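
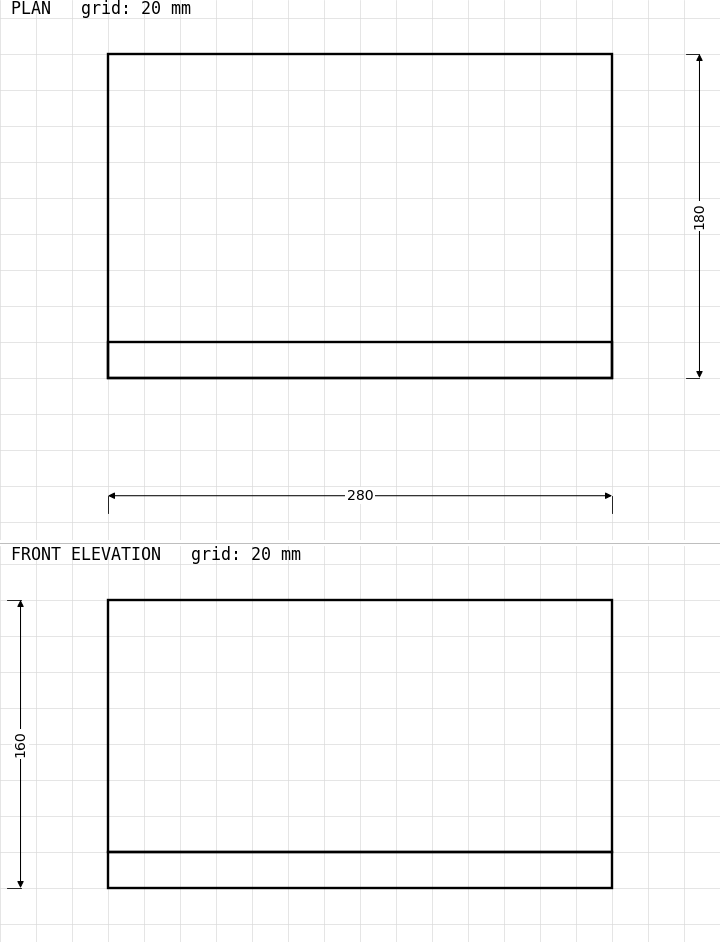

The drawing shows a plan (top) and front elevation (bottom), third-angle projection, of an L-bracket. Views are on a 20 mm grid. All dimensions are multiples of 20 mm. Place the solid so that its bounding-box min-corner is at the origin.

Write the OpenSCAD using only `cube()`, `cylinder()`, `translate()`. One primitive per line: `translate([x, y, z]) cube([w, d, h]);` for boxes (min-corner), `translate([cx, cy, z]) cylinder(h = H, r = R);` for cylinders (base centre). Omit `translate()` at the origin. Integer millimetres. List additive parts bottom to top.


cube([280, 180, 20]);
translate([0, 0, 20]) cube([280, 20, 140]);


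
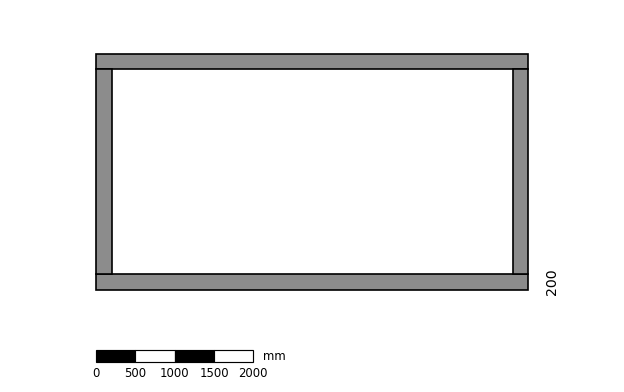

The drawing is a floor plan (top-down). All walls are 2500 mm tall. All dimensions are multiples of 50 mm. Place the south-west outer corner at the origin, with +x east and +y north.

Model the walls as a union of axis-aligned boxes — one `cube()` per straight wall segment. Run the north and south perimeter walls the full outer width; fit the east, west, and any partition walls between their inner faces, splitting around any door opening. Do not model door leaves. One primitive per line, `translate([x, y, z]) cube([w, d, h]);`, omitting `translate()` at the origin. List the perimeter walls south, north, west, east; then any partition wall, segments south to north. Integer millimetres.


cube([5500, 200, 2500]);
translate([0, 2800, 0]) cube([5500, 200, 2500]);
translate([0, 200, 0]) cube([200, 2600, 2500]);
translate([5300, 200, 0]) cube([200, 2600, 2500]);


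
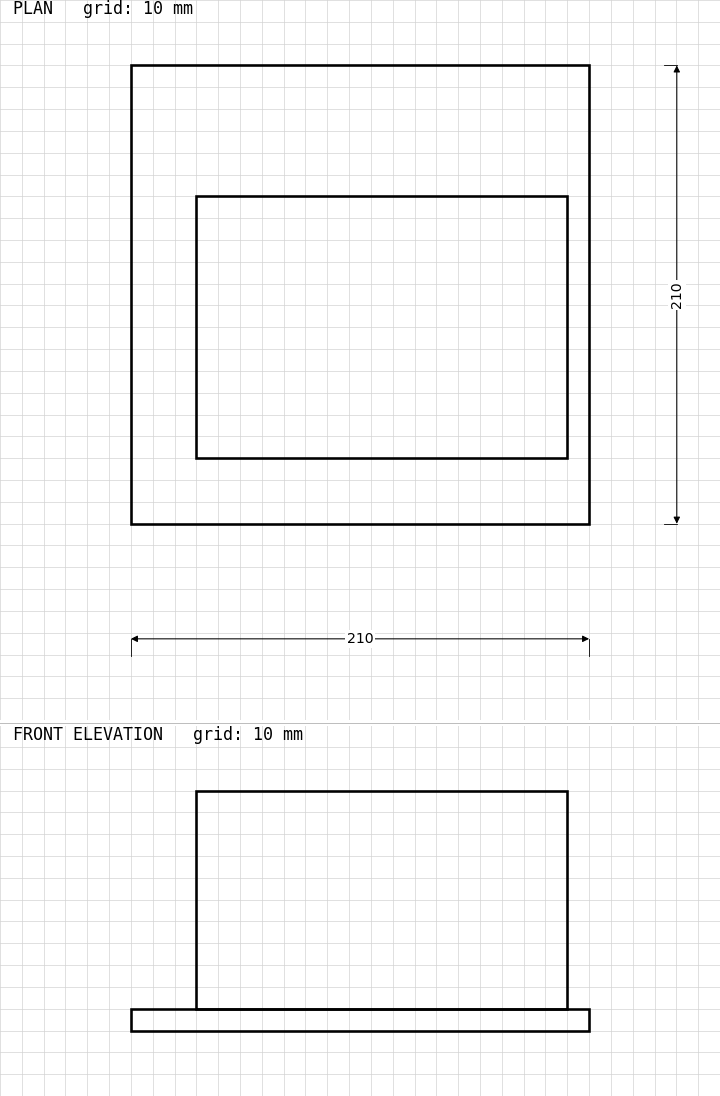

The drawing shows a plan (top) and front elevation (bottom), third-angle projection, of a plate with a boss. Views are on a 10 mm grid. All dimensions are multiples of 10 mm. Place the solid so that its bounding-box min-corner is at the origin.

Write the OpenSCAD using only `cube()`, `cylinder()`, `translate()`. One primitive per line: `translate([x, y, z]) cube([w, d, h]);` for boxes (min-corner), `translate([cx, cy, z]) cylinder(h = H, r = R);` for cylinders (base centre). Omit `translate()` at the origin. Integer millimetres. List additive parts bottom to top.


cube([210, 210, 10]);
translate([30, 30, 10]) cube([170, 120, 100]);


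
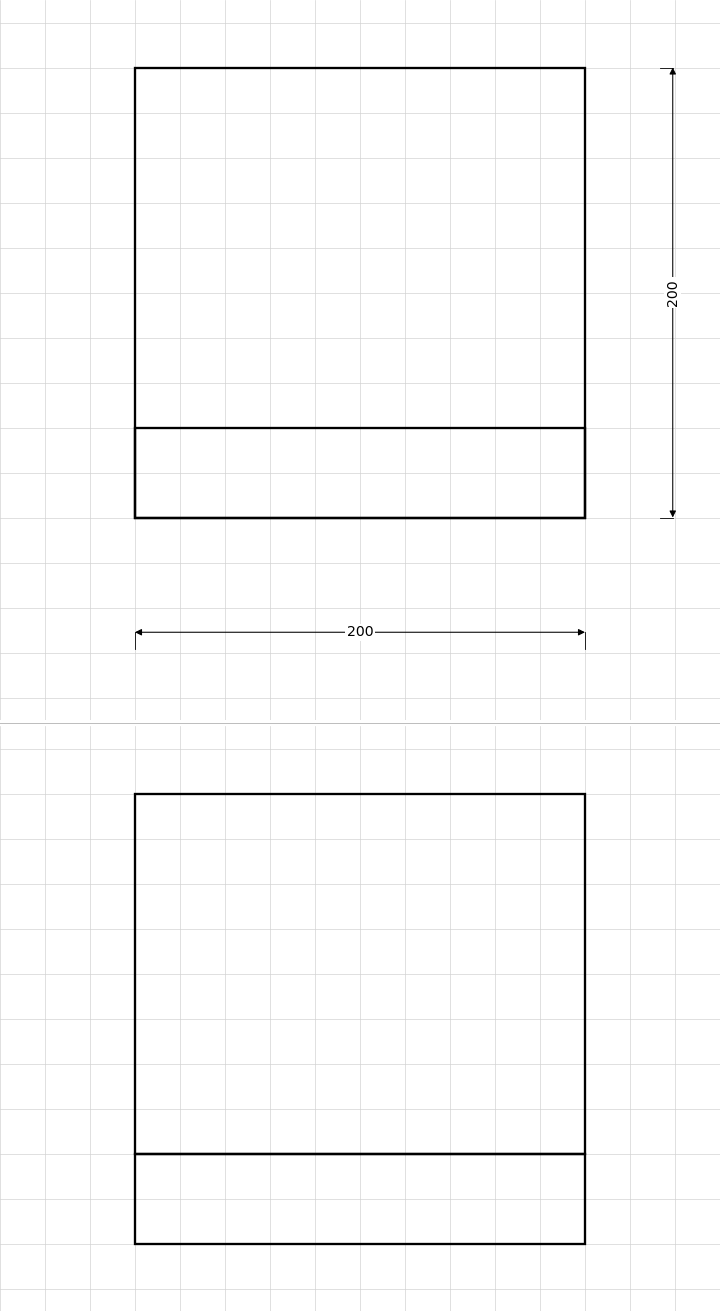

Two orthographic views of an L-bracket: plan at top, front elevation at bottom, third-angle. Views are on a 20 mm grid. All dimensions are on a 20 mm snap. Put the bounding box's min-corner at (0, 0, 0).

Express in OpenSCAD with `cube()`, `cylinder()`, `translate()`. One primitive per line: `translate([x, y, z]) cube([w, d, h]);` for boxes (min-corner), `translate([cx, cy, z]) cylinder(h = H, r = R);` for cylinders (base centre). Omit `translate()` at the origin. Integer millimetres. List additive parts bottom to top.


cube([200, 200, 40]);
translate([0, 0, 40]) cube([200, 40, 160]);


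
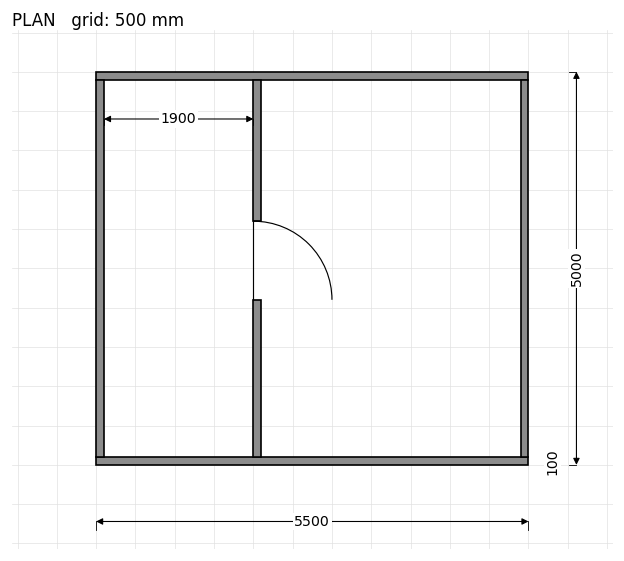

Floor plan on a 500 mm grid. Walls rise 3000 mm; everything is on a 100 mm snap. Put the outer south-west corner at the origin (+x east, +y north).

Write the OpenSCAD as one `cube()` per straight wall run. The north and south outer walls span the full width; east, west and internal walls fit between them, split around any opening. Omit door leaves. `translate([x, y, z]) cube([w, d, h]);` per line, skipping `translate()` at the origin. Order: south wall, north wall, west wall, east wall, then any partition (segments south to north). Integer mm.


cube([5500, 100, 3000]);
translate([0, 4900, 0]) cube([5500, 100, 3000]);
translate([0, 100, 0]) cube([100, 4800, 3000]);
translate([5400, 100, 0]) cube([100, 4800, 3000]);
translate([2000, 100, 0]) cube([100, 2000, 3000]);
translate([2000, 3100, 0]) cube([100, 1800, 3000]);


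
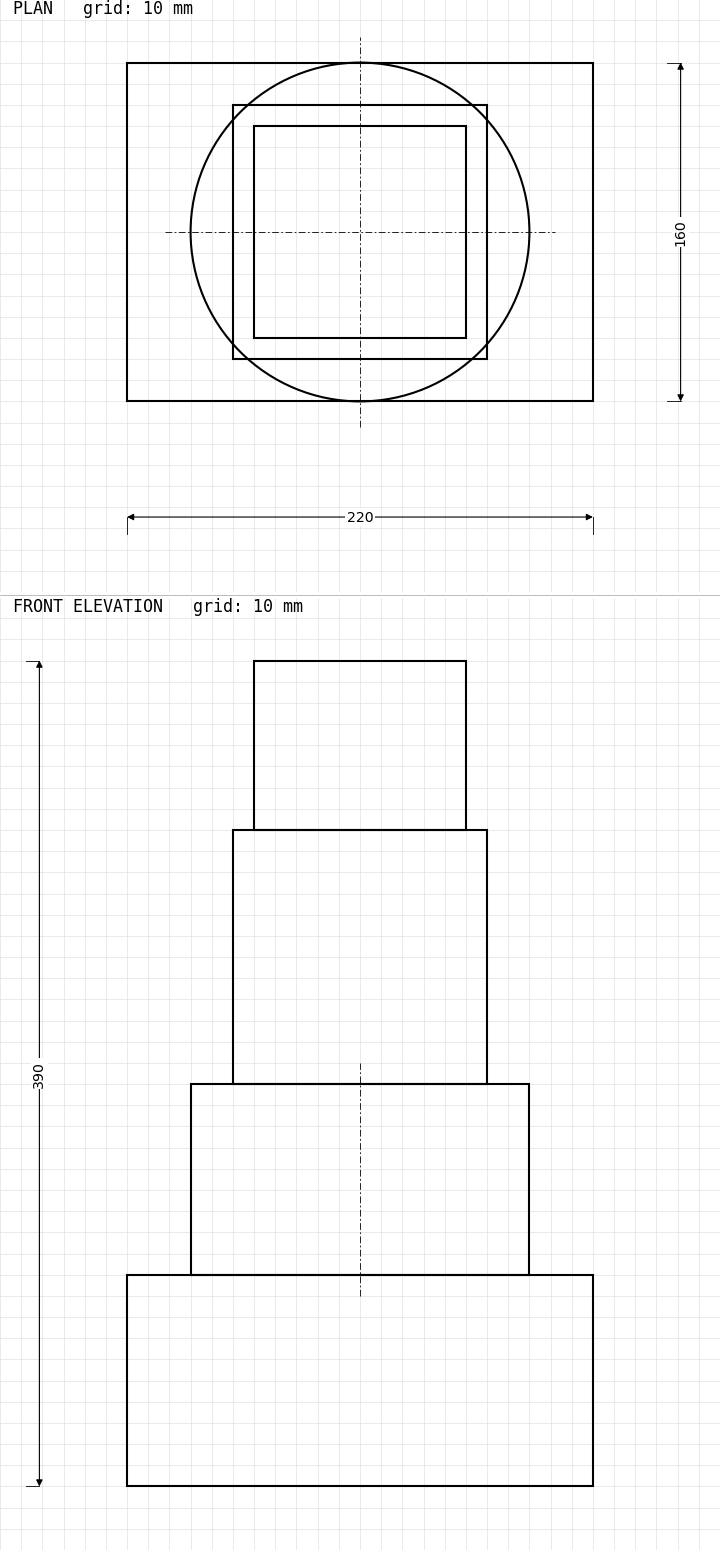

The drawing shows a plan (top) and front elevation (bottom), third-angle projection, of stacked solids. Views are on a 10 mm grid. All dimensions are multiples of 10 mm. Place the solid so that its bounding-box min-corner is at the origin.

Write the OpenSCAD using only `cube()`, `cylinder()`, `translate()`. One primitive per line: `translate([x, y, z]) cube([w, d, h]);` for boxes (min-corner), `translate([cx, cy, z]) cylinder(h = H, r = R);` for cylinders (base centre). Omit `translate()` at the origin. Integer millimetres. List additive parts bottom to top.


cube([220, 160, 100]);
translate([110, 80, 100]) cylinder(h = 90, r = 80);
translate([50, 20, 190]) cube([120, 120, 120]);
translate([60, 30, 310]) cube([100, 100, 80]);


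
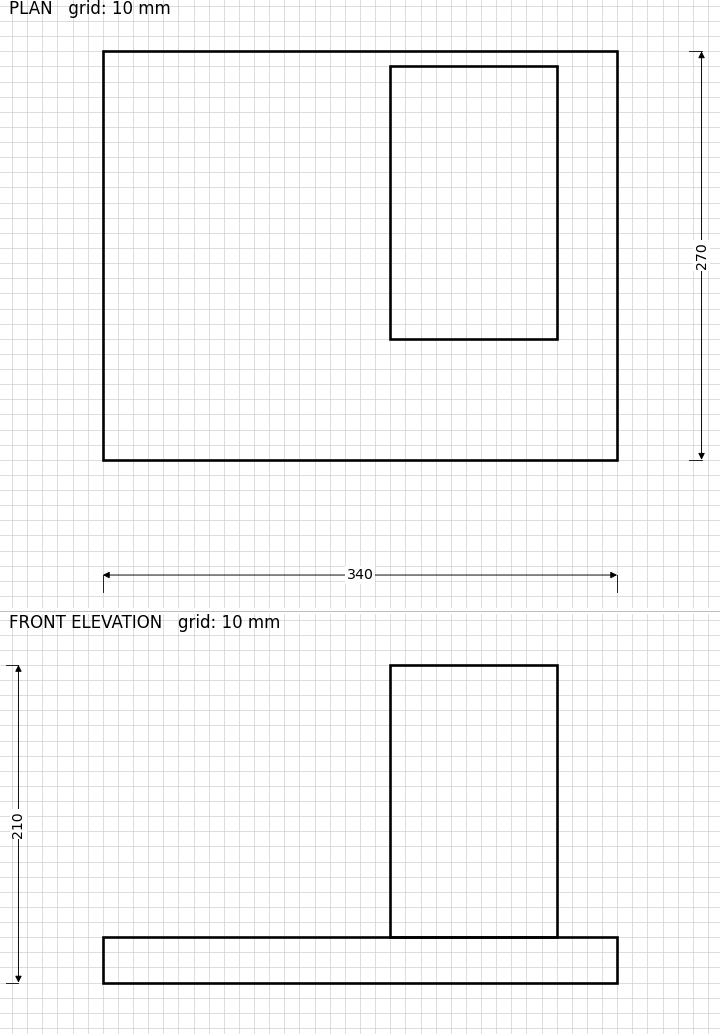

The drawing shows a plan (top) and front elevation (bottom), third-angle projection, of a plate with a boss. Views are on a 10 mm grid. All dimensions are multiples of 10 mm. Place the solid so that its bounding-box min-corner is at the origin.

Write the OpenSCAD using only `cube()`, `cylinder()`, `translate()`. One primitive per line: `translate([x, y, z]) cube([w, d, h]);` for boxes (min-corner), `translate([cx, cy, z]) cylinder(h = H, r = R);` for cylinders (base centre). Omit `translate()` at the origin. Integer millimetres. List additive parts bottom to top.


cube([340, 270, 30]);
translate([190, 80, 30]) cube([110, 180, 180]);


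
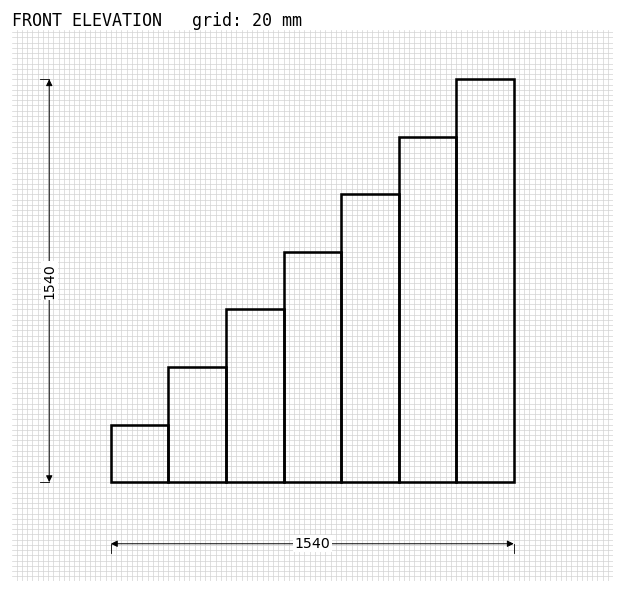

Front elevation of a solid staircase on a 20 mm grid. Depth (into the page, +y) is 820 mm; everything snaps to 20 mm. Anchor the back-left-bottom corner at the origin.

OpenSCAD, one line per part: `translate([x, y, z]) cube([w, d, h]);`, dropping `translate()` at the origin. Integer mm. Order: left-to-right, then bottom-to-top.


cube([220, 820, 220]);
translate([220, 0, 0]) cube([220, 820, 440]);
translate([440, 0, 0]) cube([220, 820, 660]);
translate([660, 0, 0]) cube([220, 820, 880]);
translate([880, 0, 0]) cube([220, 820, 1100]);
translate([1100, 0, 0]) cube([220, 820, 1320]);
translate([1320, 0, 0]) cube([220, 820, 1540]);


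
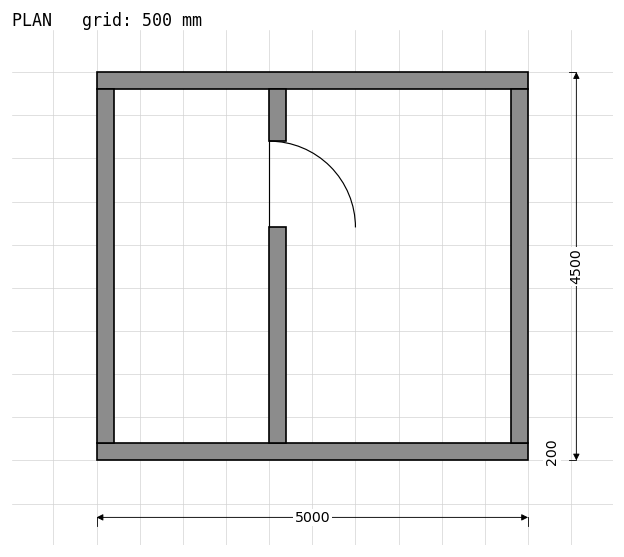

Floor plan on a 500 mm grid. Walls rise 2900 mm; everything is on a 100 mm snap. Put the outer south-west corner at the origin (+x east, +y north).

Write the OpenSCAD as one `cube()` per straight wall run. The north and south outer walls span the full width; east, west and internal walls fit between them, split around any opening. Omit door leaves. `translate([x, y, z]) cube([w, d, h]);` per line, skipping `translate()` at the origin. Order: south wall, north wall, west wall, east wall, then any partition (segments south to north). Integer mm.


cube([5000, 200, 2900]);
translate([0, 4300, 0]) cube([5000, 200, 2900]);
translate([0, 200, 0]) cube([200, 4100, 2900]);
translate([4800, 200, 0]) cube([200, 4100, 2900]);
translate([2000, 200, 0]) cube([200, 2500, 2900]);
translate([2000, 3700, 0]) cube([200, 600, 2900]);


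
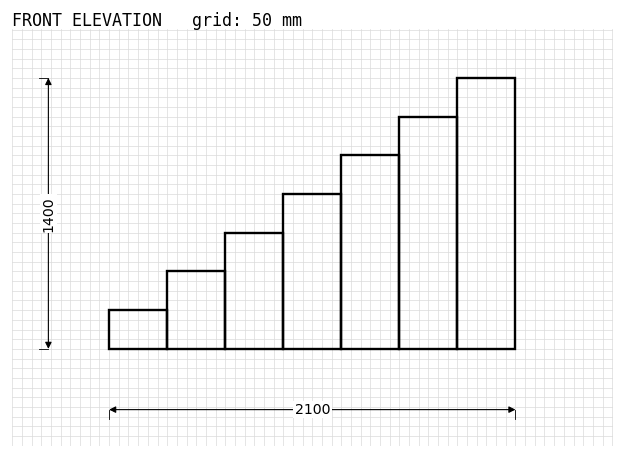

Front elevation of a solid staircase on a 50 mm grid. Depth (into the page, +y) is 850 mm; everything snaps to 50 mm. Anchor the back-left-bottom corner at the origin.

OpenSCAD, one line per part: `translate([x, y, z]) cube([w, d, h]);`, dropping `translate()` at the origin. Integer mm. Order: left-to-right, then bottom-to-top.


cube([300, 850, 200]);
translate([300, 0, 0]) cube([300, 850, 400]);
translate([600, 0, 0]) cube([300, 850, 600]);
translate([900, 0, 0]) cube([300, 850, 800]);
translate([1200, 0, 0]) cube([300, 850, 1000]);
translate([1500, 0, 0]) cube([300, 850, 1200]);
translate([1800, 0, 0]) cube([300, 850, 1400]);


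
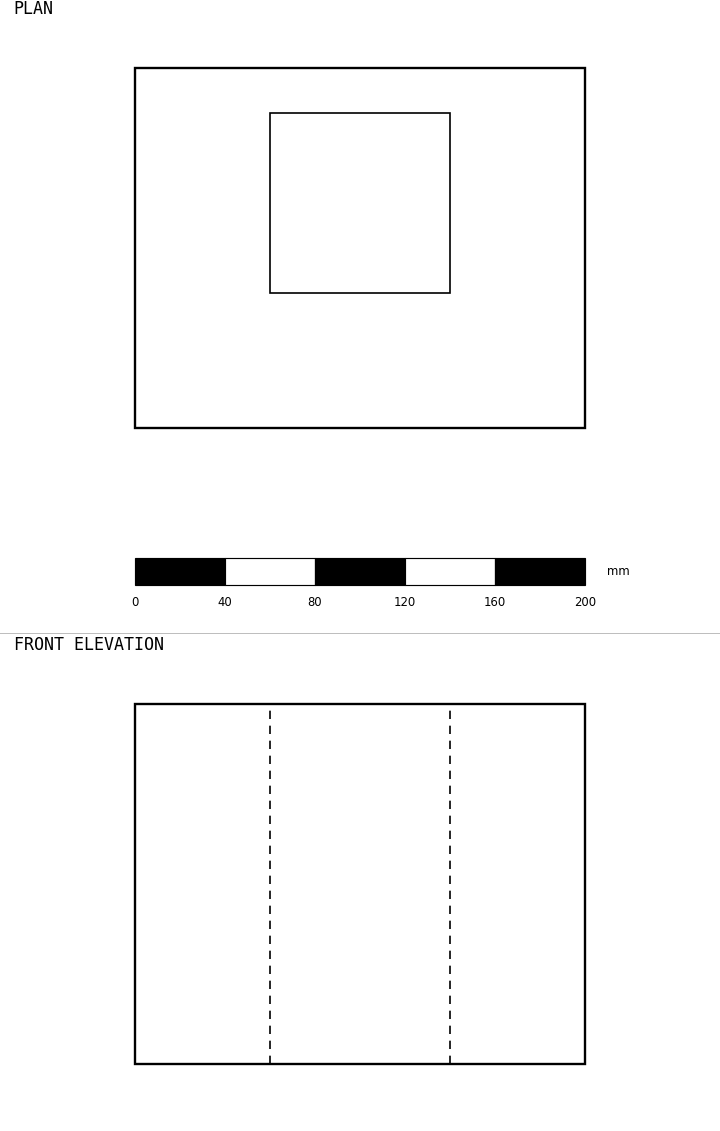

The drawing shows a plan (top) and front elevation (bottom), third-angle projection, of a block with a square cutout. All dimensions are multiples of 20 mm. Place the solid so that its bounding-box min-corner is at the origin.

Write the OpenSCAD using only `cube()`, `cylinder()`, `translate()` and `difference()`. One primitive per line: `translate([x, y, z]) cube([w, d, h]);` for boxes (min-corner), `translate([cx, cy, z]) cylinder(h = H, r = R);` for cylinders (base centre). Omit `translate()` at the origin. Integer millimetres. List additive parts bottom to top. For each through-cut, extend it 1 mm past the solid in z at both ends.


difference() {
  cube([200, 160, 160]);
  translate([60, 60, -1]) cube([80, 80, 162]);
}


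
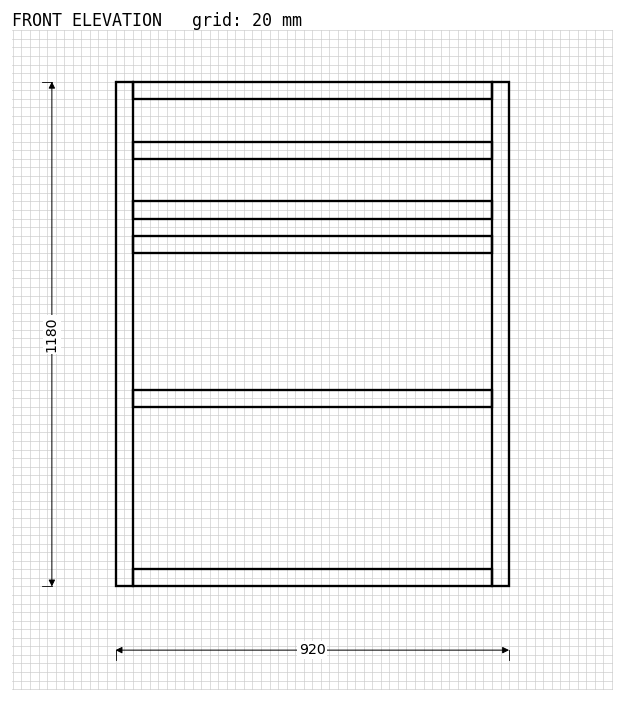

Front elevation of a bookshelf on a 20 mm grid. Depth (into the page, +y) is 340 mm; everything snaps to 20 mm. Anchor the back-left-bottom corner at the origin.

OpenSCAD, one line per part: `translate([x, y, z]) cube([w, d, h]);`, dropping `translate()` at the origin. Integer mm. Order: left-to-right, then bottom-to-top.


cube([40, 340, 1180]);
translate([40, 0, 0]) cube([840, 340, 40]);
translate([40, 0, 420]) cube([840, 340, 40]);
translate([40, 0, 780]) cube([840, 340, 40]);
translate([40, 0, 860]) cube([840, 340, 40]);
translate([40, 0, 1000]) cube([840, 340, 40]);
translate([40, 0, 1140]) cube([840, 340, 40]);
translate([880, 0, 0]) cube([40, 340, 1180]);


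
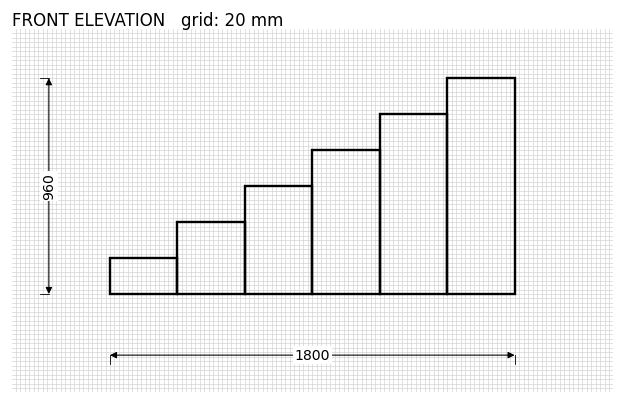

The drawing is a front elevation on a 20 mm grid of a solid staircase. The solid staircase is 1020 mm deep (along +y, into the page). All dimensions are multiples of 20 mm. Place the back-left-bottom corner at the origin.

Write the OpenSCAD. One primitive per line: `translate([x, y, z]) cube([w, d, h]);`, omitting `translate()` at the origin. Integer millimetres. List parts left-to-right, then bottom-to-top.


cube([300, 1020, 160]);
translate([300, 0, 0]) cube([300, 1020, 320]);
translate([600, 0, 0]) cube([300, 1020, 480]);
translate([900, 0, 0]) cube([300, 1020, 640]);
translate([1200, 0, 0]) cube([300, 1020, 800]);
translate([1500, 0, 0]) cube([300, 1020, 960]);


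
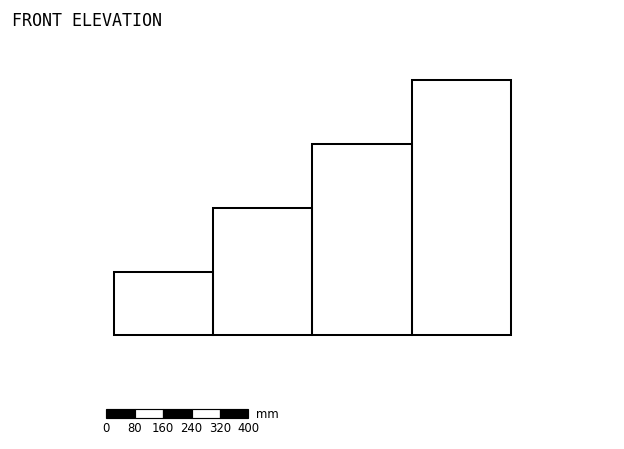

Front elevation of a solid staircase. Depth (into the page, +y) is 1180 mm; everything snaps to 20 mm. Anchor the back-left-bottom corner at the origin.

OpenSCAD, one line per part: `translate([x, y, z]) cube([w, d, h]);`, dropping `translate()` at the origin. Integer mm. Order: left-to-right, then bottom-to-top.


cube([280, 1180, 180]);
translate([280, 0, 0]) cube([280, 1180, 360]);
translate([560, 0, 0]) cube([280, 1180, 540]);
translate([840, 0, 0]) cube([280, 1180, 720]);


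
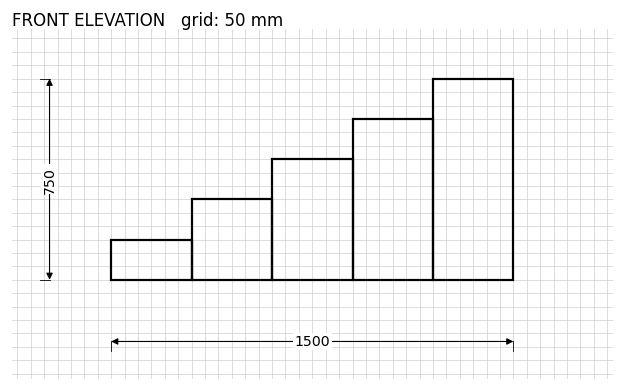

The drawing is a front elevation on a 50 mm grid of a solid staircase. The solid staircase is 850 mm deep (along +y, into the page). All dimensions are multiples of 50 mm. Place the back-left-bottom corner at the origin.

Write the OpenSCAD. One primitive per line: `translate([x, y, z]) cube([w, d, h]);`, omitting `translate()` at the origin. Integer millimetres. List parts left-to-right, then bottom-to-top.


cube([300, 850, 150]);
translate([300, 0, 0]) cube([300, 850, 300]);
translate([600, 0, 0]) cube([300, 850, 450]);
translate([900, 0, 0]) cube([300, 850, 600]);
translate([1200, 0, 0]) cube([300, 850, 750]);


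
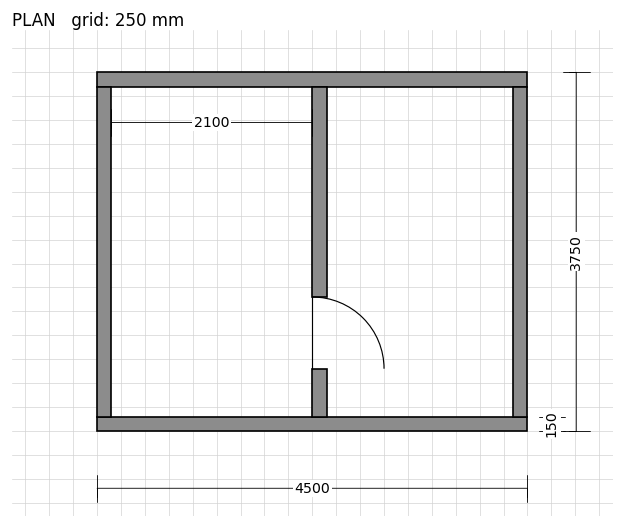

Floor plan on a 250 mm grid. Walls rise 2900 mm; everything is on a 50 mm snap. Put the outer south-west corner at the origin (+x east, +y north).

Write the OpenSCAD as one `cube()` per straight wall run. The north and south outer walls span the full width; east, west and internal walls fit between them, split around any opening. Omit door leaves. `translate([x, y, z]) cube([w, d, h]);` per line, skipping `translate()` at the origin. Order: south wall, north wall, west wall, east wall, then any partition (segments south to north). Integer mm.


cube([4500, 150, 2900]);
translate([0, 3600, 0]) cube([4500, 150, 2900]);
translate([0, 150, 0]) cube([150, 3450, 2900]);
translate([4350, 150, 0]) cube([150, 3450, 2900]);
translate([2250, 150, 0]) cube([150, 500, 2900]);
translate([2250, 1400, 0]) cube([150, 2200, 2900]);


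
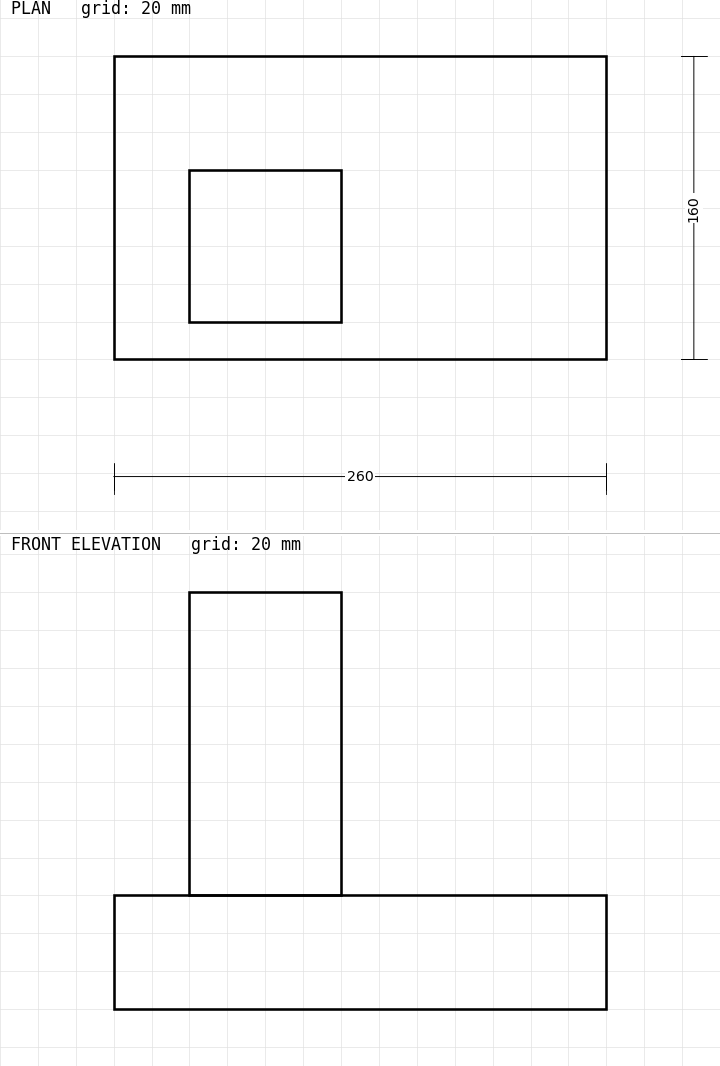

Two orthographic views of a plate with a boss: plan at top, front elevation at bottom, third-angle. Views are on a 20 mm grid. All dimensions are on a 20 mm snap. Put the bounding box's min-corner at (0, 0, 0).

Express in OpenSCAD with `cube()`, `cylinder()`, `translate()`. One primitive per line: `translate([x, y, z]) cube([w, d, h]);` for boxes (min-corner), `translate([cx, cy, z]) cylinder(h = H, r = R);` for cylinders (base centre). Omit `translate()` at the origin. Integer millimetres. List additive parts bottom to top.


cube([260, 160, 60]);
translate([40, 20, 60]) cube([80, 80, 160]);


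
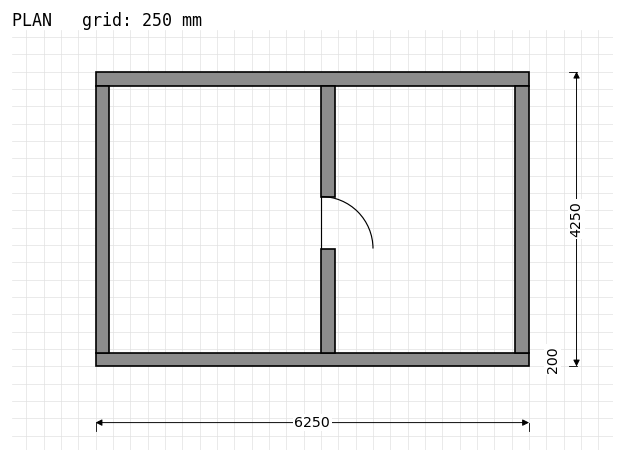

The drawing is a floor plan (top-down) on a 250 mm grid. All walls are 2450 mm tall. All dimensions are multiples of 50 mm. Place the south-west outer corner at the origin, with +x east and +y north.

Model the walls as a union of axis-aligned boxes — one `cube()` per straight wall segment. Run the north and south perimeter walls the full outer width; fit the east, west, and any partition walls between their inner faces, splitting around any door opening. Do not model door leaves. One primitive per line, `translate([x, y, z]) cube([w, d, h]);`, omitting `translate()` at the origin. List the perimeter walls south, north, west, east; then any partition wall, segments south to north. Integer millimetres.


cube([6250, 200, 2450]);
translate([0, 4050, 0]) cube([6250, 200, 2450]);
translate([0, 200, 0]) cube([200, 3850, 2450]);
translate([6050, 200, 0]) cube([200, 3850, 2450]);
translate([3250, 200, 0]) cube([200, 1500, 2450]);
translate([3250, 2450, 0]) cube([200, 1600, 2450]);


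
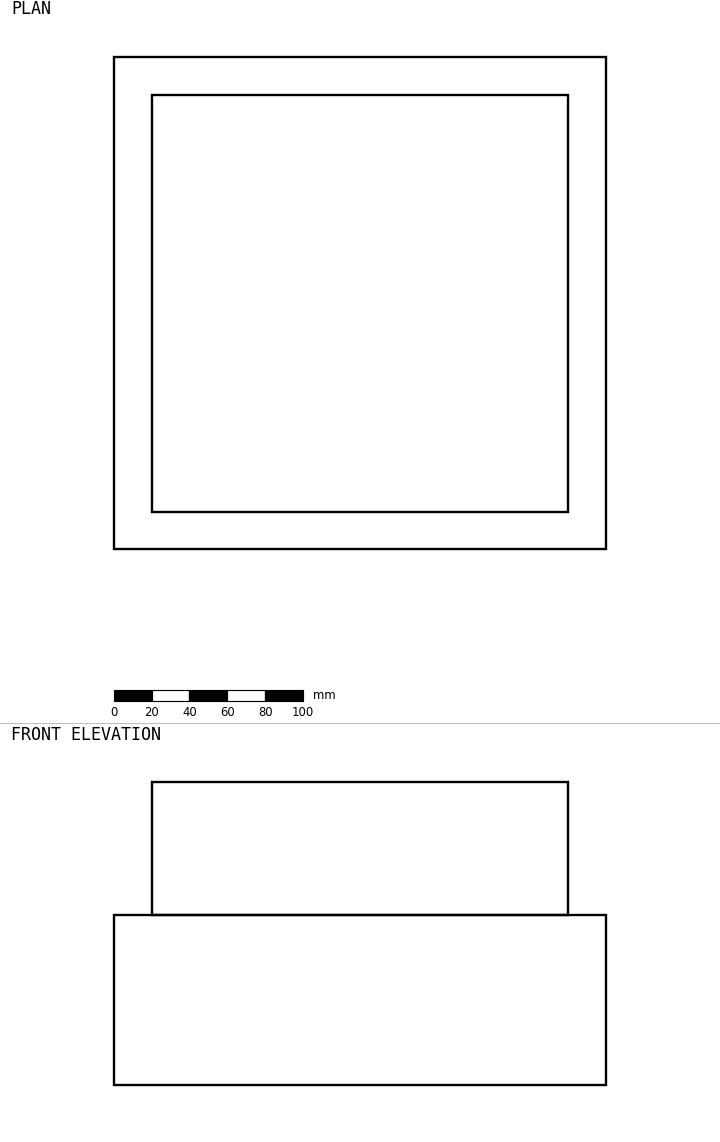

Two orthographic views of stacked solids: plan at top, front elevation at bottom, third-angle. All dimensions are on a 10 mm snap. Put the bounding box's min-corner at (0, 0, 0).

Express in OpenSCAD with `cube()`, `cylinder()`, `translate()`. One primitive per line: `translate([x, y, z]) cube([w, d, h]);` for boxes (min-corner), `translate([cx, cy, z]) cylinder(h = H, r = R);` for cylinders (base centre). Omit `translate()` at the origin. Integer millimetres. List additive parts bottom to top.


cube([260, 260, 90]);
translate([20, 20, 90]) cube([220, 220, 70]);


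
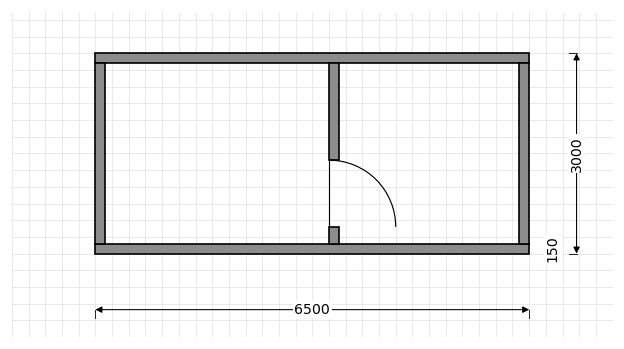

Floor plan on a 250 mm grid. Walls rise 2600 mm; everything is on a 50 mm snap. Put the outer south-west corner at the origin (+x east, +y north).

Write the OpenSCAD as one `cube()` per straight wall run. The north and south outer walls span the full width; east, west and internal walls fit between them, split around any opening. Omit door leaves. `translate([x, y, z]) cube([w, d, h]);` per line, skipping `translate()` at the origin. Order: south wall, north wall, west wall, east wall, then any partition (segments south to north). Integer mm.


cube([6500, 150, 2600]);
translate([0, 2850, 0]) cube([6500, 150, 2600]);
translate([0, 150, 0]) cube([150, 2700, 2600]);
translate([6350, 150, 0]) cube([150, 2700, 2600]);
translate([3500, 150, 0]) cube([150, 250, 2600]);
translate([3500, 1400, 0]) cube([150, 1450, 2600]);


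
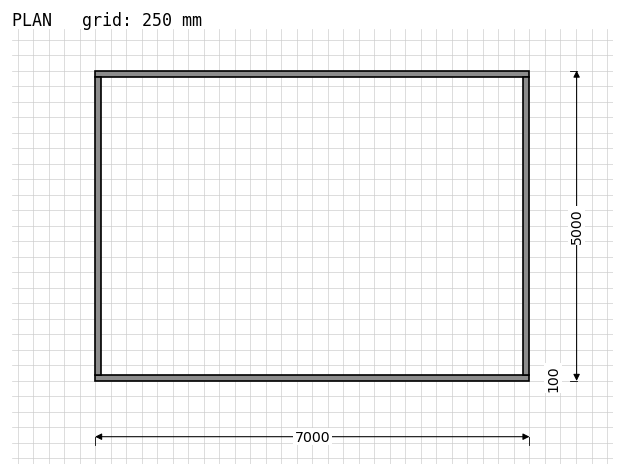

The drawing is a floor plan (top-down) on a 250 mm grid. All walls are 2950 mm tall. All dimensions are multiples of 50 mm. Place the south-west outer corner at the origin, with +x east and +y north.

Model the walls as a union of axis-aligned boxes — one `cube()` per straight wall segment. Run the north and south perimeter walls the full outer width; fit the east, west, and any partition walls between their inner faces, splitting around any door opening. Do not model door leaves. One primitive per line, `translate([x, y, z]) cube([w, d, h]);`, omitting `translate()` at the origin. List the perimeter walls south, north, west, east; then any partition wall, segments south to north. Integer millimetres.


cube([7000, 100, 2950]);
translate([0, 4900, 0]) cube([7000, 100, 2950]);
translate([0, 100, 0]) cube([100, 4800, 2950]);
translate([6900, 100, 0]) cube([100, 4800, 2950]);


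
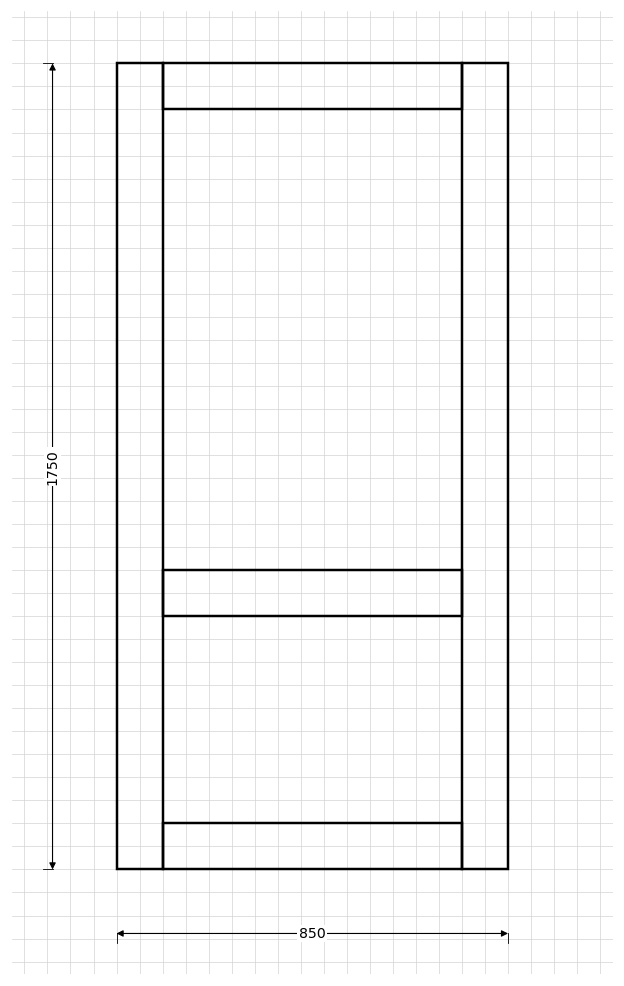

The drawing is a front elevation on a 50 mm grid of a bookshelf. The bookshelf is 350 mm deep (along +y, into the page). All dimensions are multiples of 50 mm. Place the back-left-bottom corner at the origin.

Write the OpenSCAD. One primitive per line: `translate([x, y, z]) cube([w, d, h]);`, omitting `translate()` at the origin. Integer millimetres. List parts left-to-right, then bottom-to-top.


cube([100, 350, 1750]);
translate([100, 0, 0]) cube([650, 350, 100]);
translate([100, 0, 550]) cube([650, 350, 100]);
translate([100, 0, 1650]) cube([650, 350, 100]);
translate([750, 0, 0]) cube([100, 350, 1750]);


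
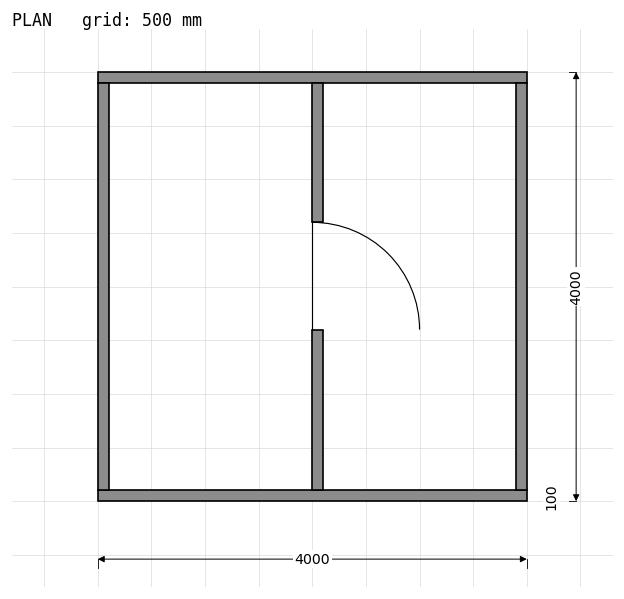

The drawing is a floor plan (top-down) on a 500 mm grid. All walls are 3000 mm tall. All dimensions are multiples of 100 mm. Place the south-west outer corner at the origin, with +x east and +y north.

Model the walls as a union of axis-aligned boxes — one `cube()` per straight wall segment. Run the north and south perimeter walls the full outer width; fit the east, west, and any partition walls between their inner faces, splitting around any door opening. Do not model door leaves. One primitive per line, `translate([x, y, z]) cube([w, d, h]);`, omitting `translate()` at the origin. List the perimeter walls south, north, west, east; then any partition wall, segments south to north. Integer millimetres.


cube([4000, 100, 3000]);
translate([0, 3900, 0]) cube([4000, 100, 3000]);
translate([0, 100, 0]) cube([100, 3800, 3000]);
translate([3900, 100, 0]) cube([100, 3800, 3000]);
translate([2000, 100, 0]) cube([100, 1500, 3000]);
translate([2000, 2600, 0]) cube([100, 1300, 3000]);


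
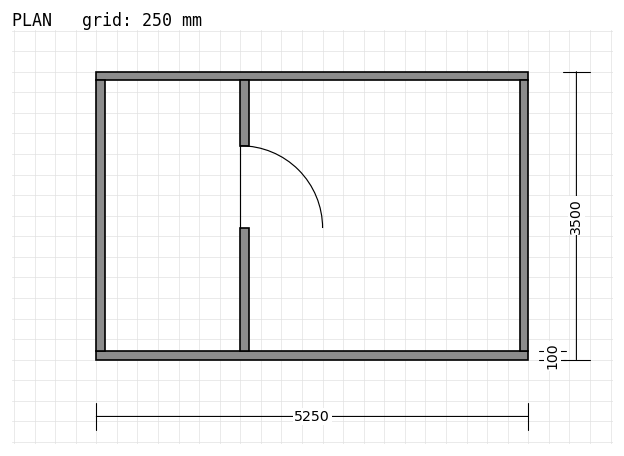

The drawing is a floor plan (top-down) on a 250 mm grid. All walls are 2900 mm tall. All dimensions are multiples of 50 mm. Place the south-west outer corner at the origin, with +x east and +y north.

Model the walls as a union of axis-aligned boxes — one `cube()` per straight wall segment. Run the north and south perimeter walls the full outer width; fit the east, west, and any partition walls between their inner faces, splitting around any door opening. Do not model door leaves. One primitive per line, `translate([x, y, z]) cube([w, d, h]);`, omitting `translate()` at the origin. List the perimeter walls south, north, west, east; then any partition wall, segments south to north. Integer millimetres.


cube([5250, 100, 2900]);
translate([0, 3400, 0]) cube([5250, 100, 2900]);
translate([0, 100, 0]) cube([100, 3300, 2900]);
translate([5150, 100, 0]) cube([100, 3300, 2900]);
translate([1750, 100, 0]) cube([100, 1500, 2900]);
translate([1750, 2600, 0]) cube([100, 800, 2900]);


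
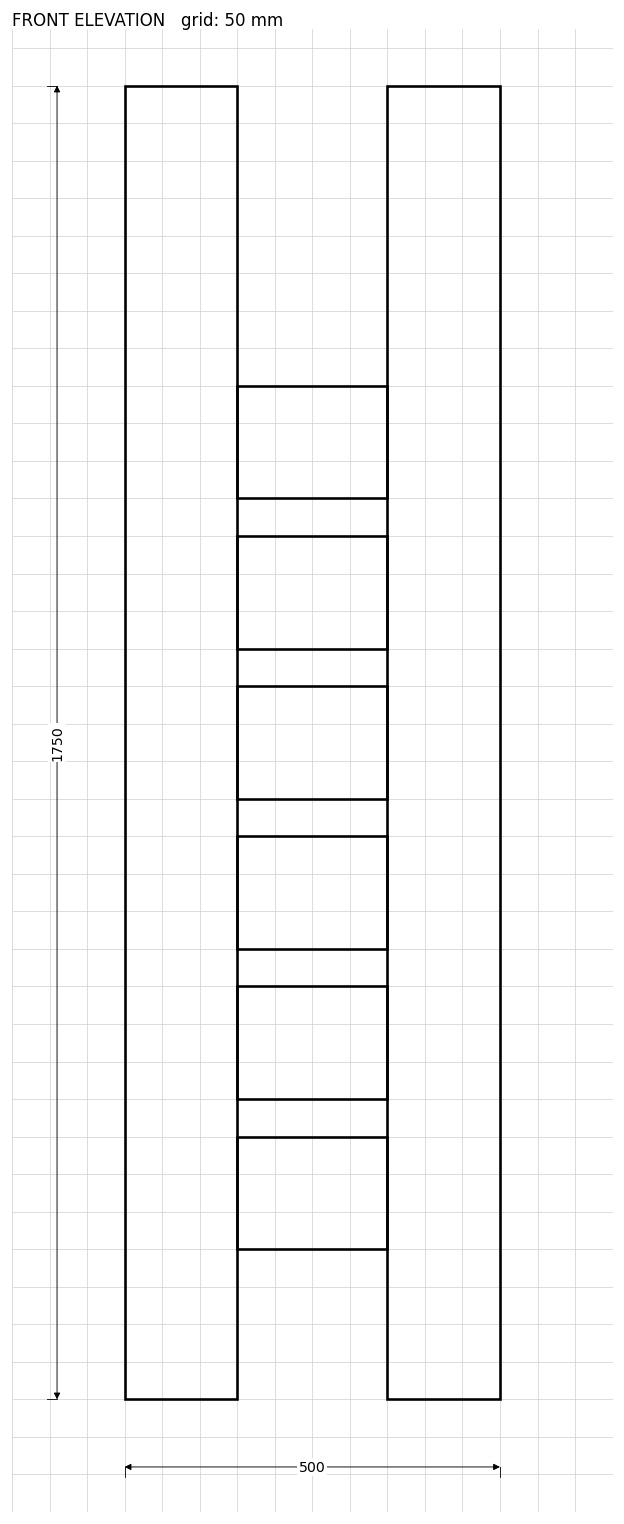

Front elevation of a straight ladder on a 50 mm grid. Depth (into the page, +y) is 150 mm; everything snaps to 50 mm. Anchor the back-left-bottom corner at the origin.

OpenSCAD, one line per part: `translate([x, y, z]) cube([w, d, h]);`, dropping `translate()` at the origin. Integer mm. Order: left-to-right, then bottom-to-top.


cube([150, 150, 1750]);
translate([150, 0, 200]) cube([200, 150, 150]);
translate([150, 0, 400]) cube([200, 150, 150]);
translate([150, 0, 600]) cube([200, 150, 150]);
translate([150, 0, 800]) cube([200, 150, 150]);
translate([150, 0, 1000]) cube([200, 150, 150]);
translate([150, 0, 1200]) cube([200, 150, 150]);
translate([350, 0, 0]) cube([150, 150, 1750]);


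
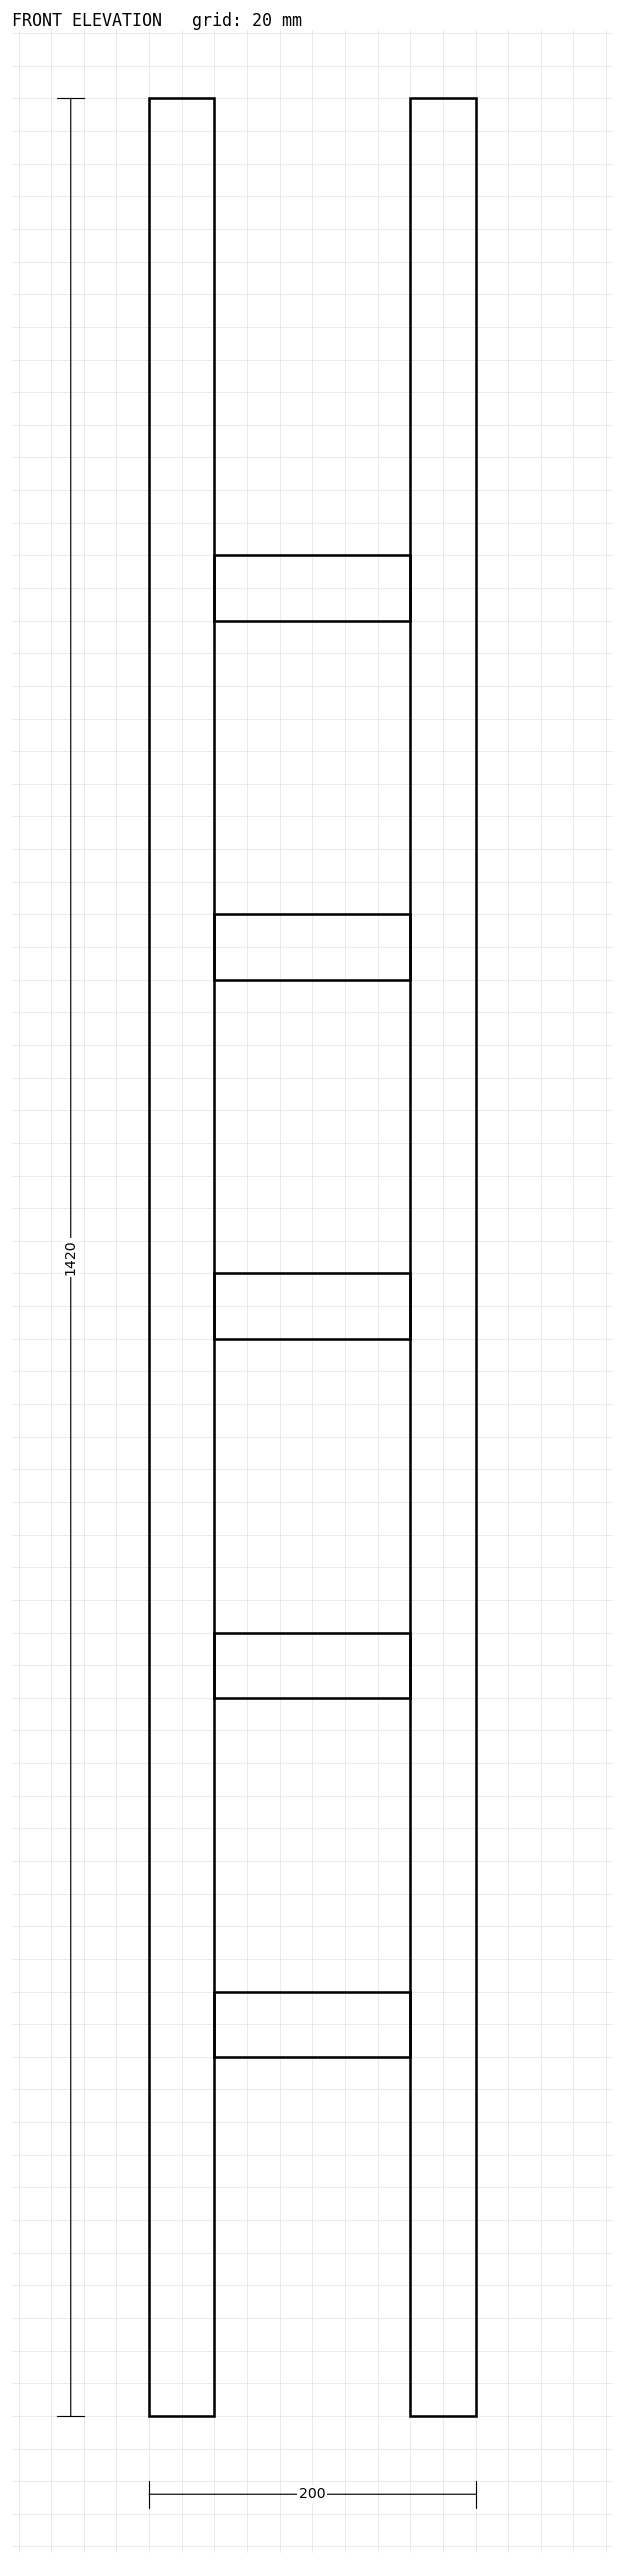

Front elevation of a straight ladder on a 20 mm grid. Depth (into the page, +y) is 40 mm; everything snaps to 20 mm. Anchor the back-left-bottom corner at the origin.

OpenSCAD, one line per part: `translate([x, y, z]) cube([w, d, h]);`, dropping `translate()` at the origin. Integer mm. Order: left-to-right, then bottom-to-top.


cube([40, 40, 1420]);
translate([40, 0, 220]) cube([120, 40, 40]);
translate([40, 0, 440]) cube([120, 40, 40]);
translate([40, 0, 660]) cube([120, 40, 40]);
translate([40, 0, 880]) cube([120, 40, 40]);
translate([40, 0, 1100]) cube([120, 40, 40]);
translate([160, 0, 0]) cube([40, 40, 1420]);


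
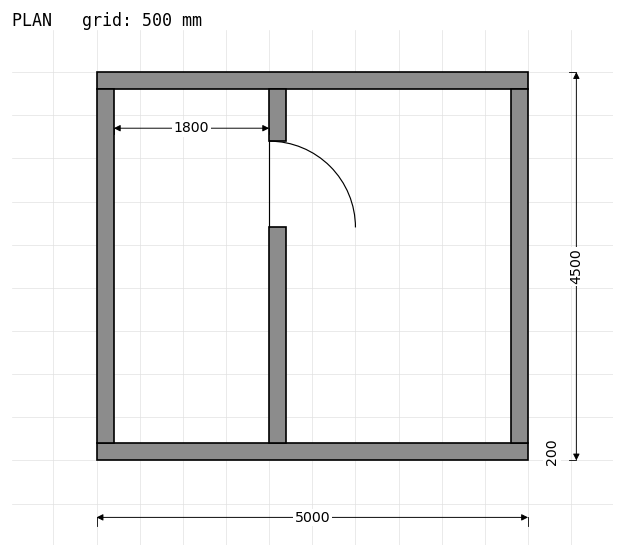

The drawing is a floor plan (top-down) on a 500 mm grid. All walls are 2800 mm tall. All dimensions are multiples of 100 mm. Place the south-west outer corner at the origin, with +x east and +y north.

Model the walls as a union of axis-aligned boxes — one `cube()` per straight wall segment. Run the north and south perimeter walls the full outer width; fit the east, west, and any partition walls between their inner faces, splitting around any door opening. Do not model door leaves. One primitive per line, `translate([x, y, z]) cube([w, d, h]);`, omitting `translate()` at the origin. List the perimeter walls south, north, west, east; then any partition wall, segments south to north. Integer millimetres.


cube([5000, 200, 2800]);
translate([0, 4300, 0]) cube([5000, 200, 2800]);
translate([0, 200, 0]) cube([200, 4100, 2800]);
translate([4800, 200, 0]) cube([200, 4100, 2800]);
translate([2000, 200, 0]) cube([200, 2500, 2800]);
translate([2000, 3700, 0]) cube([200, 600, 2800]);


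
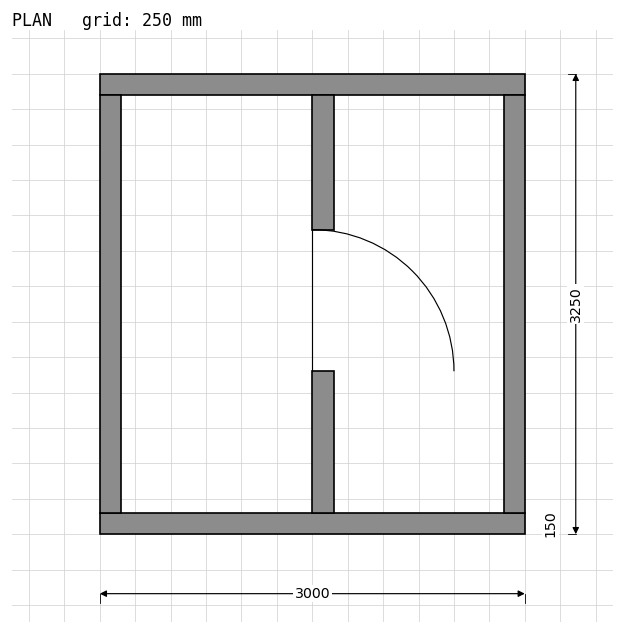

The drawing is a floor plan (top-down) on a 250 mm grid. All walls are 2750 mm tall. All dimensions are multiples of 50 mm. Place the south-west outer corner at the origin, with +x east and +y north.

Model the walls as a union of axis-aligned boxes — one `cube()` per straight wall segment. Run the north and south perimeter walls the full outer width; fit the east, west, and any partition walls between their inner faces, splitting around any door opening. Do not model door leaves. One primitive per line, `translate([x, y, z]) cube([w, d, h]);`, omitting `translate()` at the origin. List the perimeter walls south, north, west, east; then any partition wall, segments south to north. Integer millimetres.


cube([3000, 150, 2750]);
translate([0, 3100, 0]) cube([3000, 150, 2750]);
translate([0, 150, 0]) cube([150, 2950, 2750]);
translate([2850, 150, 0]) cube([150, 2950, 2750]);
translate([1500, 150, 0]) cube([150, 1000, 2750]);
translate([1500, 2150, 0]) cube([150, 950, 2750]);


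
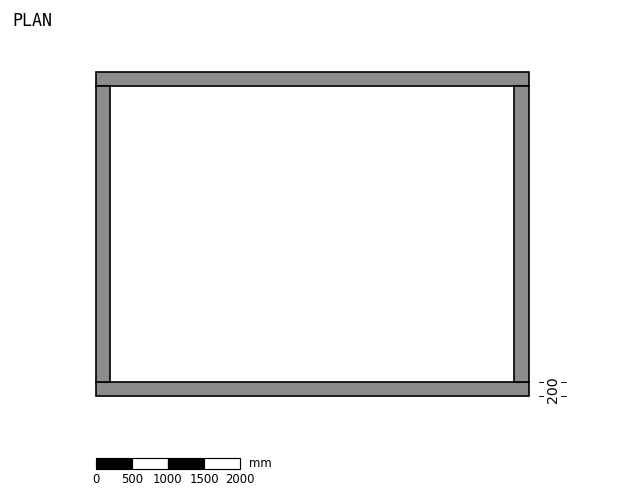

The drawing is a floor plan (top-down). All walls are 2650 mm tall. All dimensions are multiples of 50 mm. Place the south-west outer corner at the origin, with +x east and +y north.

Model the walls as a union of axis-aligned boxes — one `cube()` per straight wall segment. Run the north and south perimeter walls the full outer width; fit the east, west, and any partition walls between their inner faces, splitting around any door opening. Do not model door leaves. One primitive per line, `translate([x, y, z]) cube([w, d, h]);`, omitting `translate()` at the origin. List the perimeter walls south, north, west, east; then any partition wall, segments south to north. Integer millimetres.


cube([6000, 200, 2650]);
translate([0, 4300, 0]) cube([6000, 200, 2650]);
translate([0, 200, 0]) cube([200, 4100, 2650]);
translate([5800, 200, 0]) cube([200, 4100, 2650]);


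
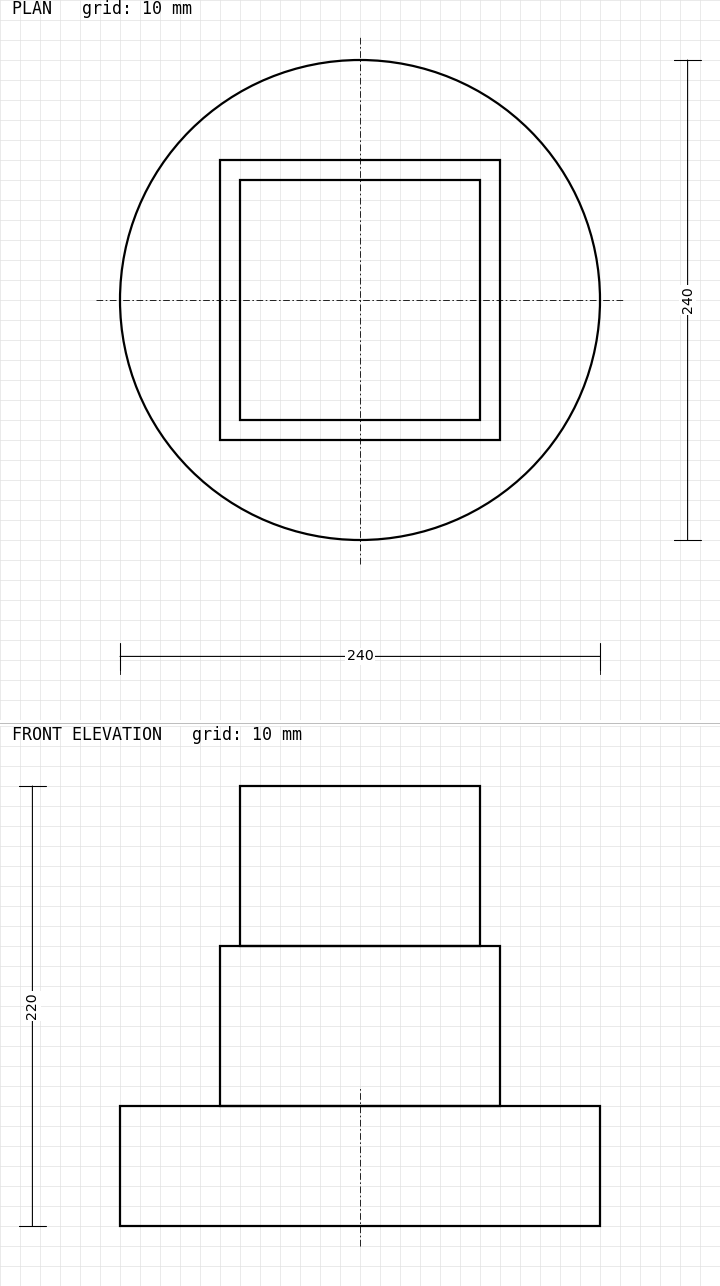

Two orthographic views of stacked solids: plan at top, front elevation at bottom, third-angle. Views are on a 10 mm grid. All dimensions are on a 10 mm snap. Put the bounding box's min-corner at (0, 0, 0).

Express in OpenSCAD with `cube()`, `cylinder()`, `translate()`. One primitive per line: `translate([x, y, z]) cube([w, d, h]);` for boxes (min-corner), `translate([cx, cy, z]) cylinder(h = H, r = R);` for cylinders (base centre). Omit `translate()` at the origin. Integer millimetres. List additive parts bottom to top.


translate([120, 120, 0]) cylinder(h = 60, r = 120);
translate([50, 50, 60]) cube([140, 140, 80]);
translate([60, 60, 140]) cube([120, 120, 80]);


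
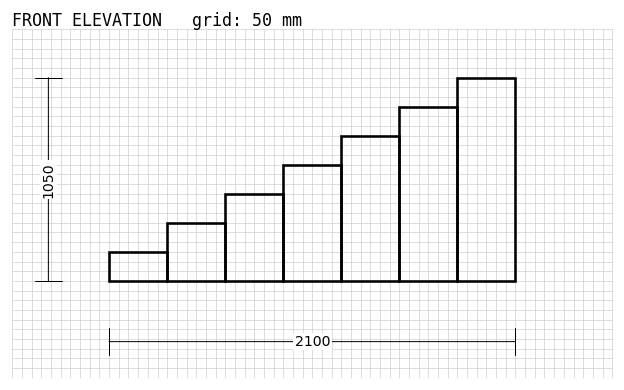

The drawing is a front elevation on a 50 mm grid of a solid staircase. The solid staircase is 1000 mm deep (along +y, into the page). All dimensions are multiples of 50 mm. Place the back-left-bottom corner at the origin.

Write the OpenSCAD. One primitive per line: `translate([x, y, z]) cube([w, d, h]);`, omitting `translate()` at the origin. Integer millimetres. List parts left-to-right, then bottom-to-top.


cube([300, 1000, 150]);
translate([300, 0, 0]) cube([300, 1000, 300]);
translate([600, 0, 0]) cube([300, 1000, 450]);
translate([900, 0, 0]) cube([300, 1000, 600]);
translate([1200, 0, 0]) cube([300, 1000, 750]);
translate([1500, 0, 0]) cube([300, 1000, 900]);
translate([1800, 0, 0]) cube([300, 1000, 1050]);


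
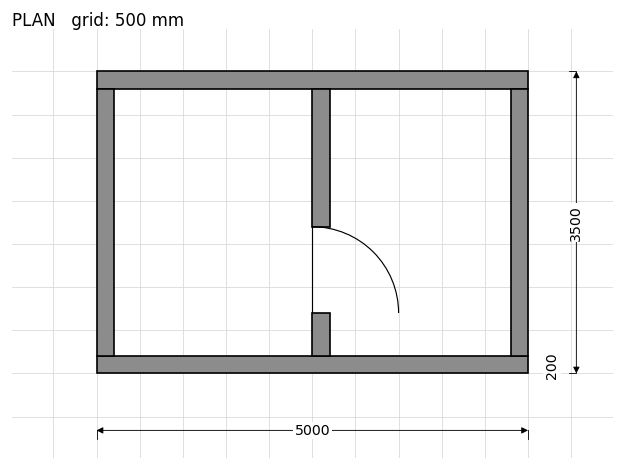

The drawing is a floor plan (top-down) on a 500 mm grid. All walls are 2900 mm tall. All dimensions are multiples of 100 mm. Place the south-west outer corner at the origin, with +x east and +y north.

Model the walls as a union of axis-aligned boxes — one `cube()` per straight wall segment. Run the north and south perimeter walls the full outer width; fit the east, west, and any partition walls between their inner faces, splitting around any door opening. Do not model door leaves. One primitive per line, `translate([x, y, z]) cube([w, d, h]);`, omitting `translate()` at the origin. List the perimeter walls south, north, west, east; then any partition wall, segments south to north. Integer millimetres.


cube([5000, 200, 2900]);
translate([0, 3300, 0]) cube([5000, 200, 2900]);
translate([0, 200, 0]) cube([200, 3100, 2900]);
translate([4800, 200, 0]) cube([200, 3100, 2900]);
translate([2500, 200, 0]) cube([200, 500, 2900]);
translate([2500, 1700, 0]) cube([200, 1600, 2900]);


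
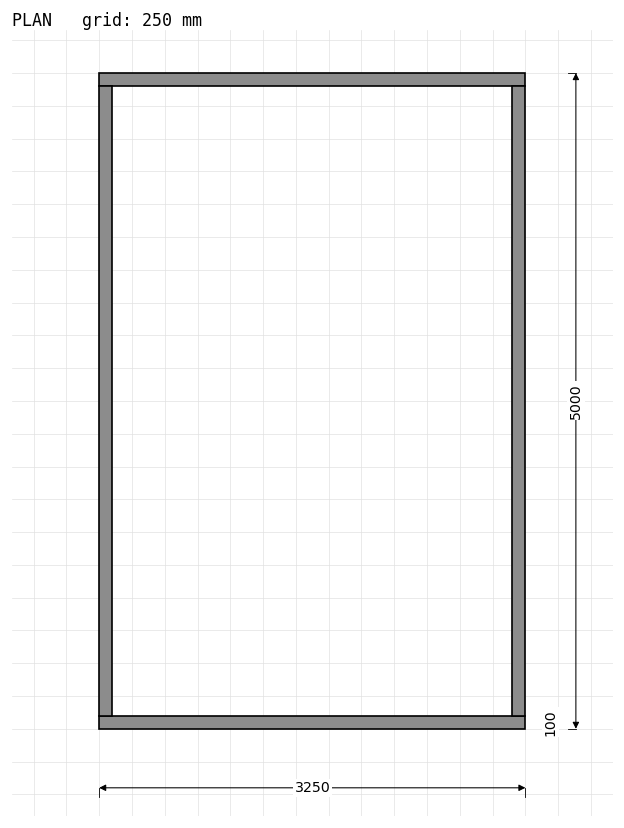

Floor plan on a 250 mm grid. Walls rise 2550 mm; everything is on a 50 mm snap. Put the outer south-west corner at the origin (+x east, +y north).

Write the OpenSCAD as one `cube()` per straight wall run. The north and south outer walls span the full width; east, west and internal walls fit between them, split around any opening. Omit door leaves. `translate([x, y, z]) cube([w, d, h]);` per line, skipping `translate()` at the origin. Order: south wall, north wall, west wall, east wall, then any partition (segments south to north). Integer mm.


cube([3250, 100, 2550]);
translate([0, 4900, 0]) cube([3250, 100, 2550]);
translate([0, 100, 0]) cube([100, 4800, 2550]);
translate([3150, 100, 0]) cube([100, 4800, 2550]);


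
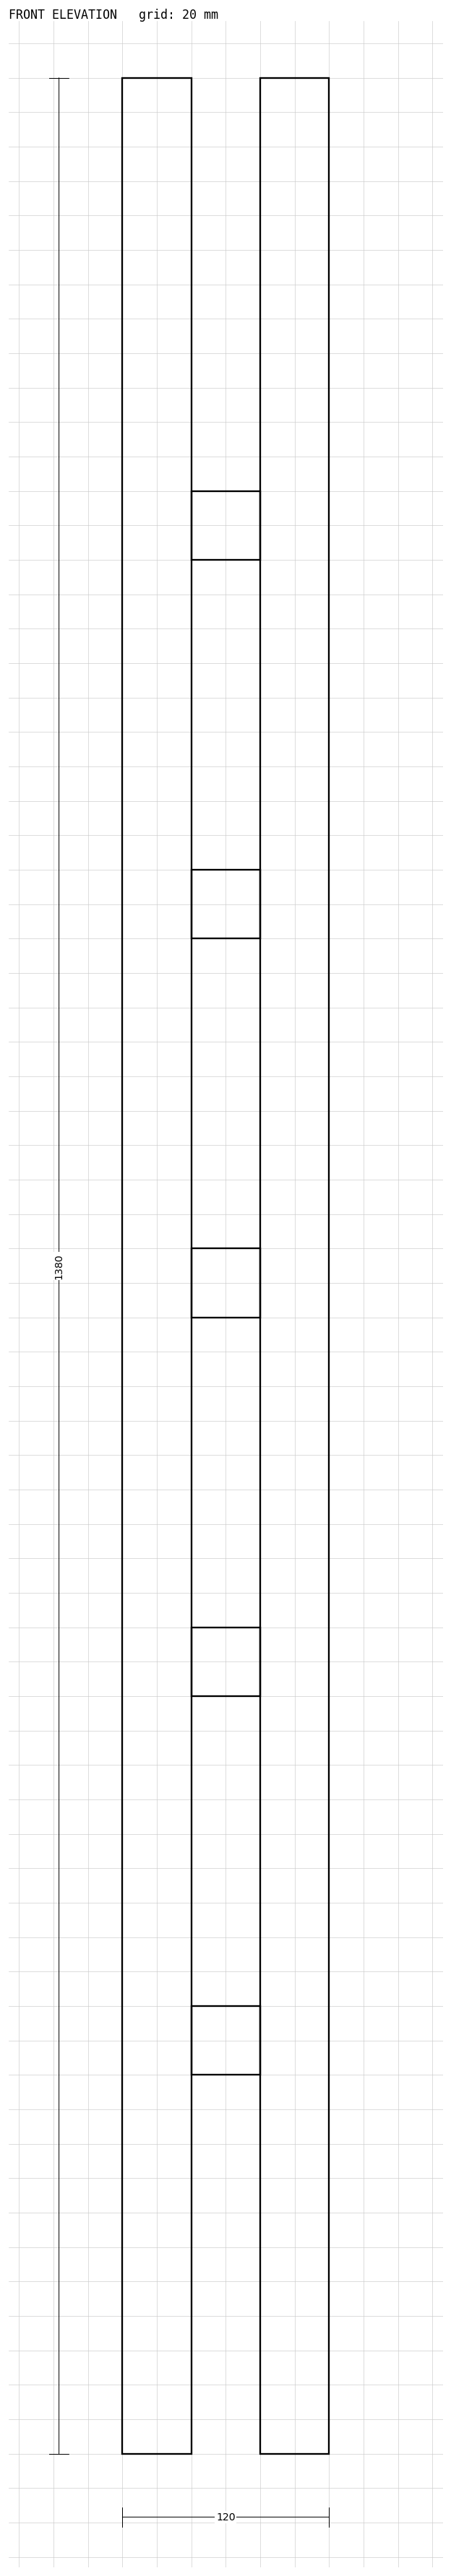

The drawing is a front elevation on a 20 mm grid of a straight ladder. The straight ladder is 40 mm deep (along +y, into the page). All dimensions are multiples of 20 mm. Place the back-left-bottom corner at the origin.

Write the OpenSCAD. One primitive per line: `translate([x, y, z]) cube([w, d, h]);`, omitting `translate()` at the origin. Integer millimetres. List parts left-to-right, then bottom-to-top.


cube([40, 40, 1380]);
translate([40, 0, 220]) cube([40, 40, 40]);
translate([40, 0, 440]) cube([40, 40, 40]);
translate([40, 0, 660]) cube([40, 40, 40]);
translate([40, 0, 880]) cube([40, 40, 40]);
translate([40, 0, 1100]) cube([40, 40, 40]);
translate([80, 0, 0]) cube([40, 40, 1380]);


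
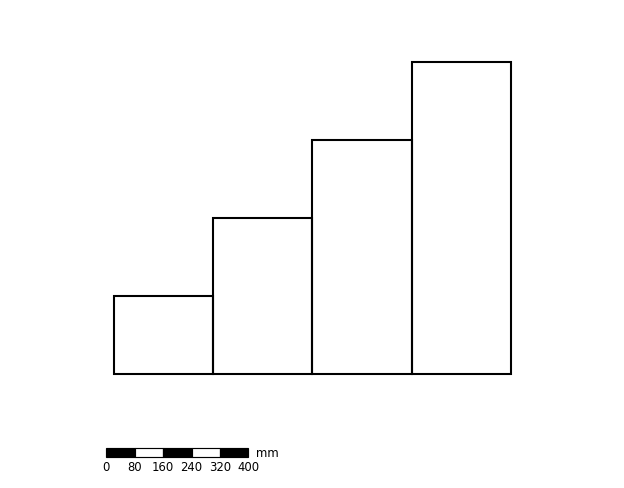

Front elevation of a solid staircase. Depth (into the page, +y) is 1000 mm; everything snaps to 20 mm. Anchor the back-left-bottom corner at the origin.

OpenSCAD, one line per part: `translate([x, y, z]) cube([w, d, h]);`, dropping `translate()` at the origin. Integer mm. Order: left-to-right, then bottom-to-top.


cube([280, 1000, 220]);
translate([280, 0, 0]) cube([280, 1000, 440]);
translate([560, 0, 0]) cube([280, 1000, 660]);
translate([840, 0, 0]) cube([280, 1000, 880]);


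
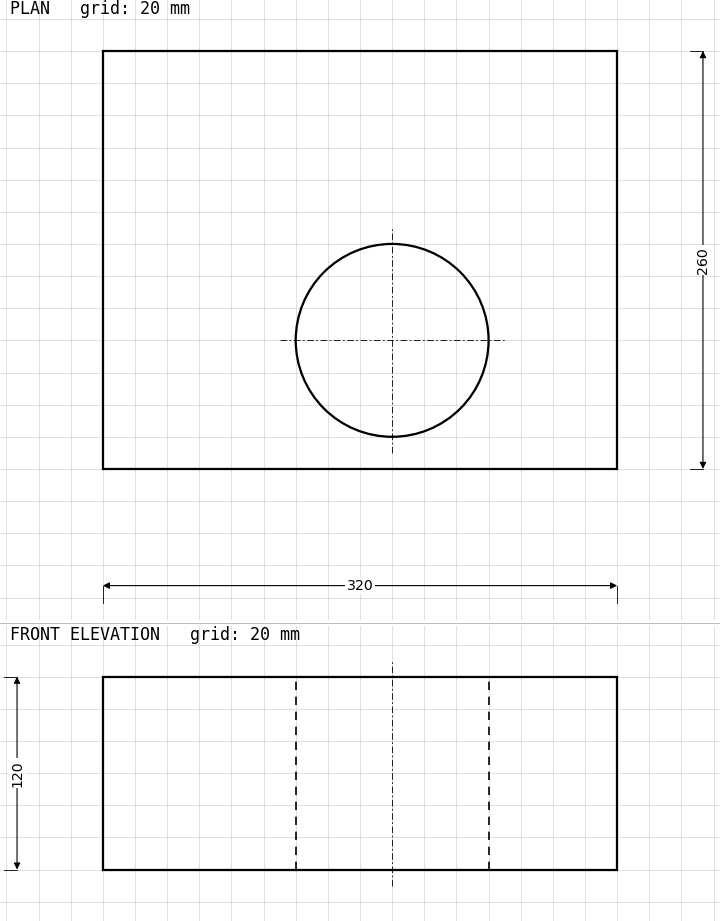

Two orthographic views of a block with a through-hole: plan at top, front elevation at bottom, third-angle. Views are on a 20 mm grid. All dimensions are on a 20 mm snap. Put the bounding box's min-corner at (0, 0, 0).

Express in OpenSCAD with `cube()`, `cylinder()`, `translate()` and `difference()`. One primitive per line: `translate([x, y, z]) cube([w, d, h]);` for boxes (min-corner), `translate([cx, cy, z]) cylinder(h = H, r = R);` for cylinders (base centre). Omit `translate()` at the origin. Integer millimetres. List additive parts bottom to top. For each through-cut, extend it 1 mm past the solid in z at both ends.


difference() {
  cube([320, 260, 120]);
  translate([180, 80, -1]) cylinder(h = 122, r = 60);
}


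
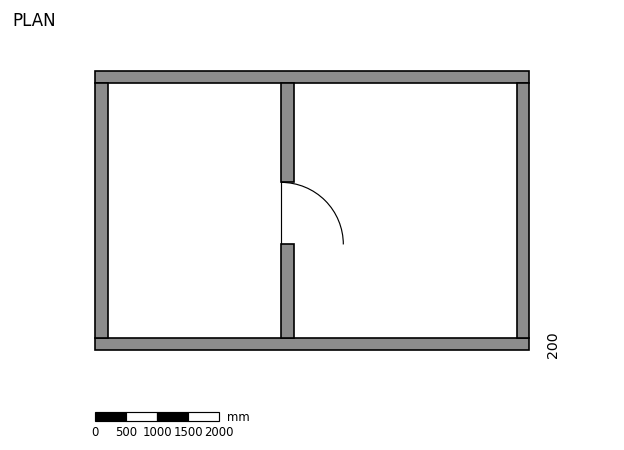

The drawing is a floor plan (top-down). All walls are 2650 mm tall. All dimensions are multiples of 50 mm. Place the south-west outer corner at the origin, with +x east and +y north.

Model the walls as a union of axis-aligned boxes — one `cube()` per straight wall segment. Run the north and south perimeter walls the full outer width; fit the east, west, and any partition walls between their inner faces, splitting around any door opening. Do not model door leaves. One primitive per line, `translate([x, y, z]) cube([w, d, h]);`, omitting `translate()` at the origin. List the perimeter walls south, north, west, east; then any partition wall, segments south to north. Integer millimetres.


cube([7000, 200, 2650]);
translate([0, 4300, 0]) cube([7000, 200, 2650]);
translate([0, 200, 0]) cube([200, 4100, 2650]);
translate([6800, 200, 0]) cube([200, 4100, 2650]);
translate([3000, 200, 0]) cube([200, 1500, 2650]);
translate([3000, 2700, 0]) cube([200, 1600, 2650]);


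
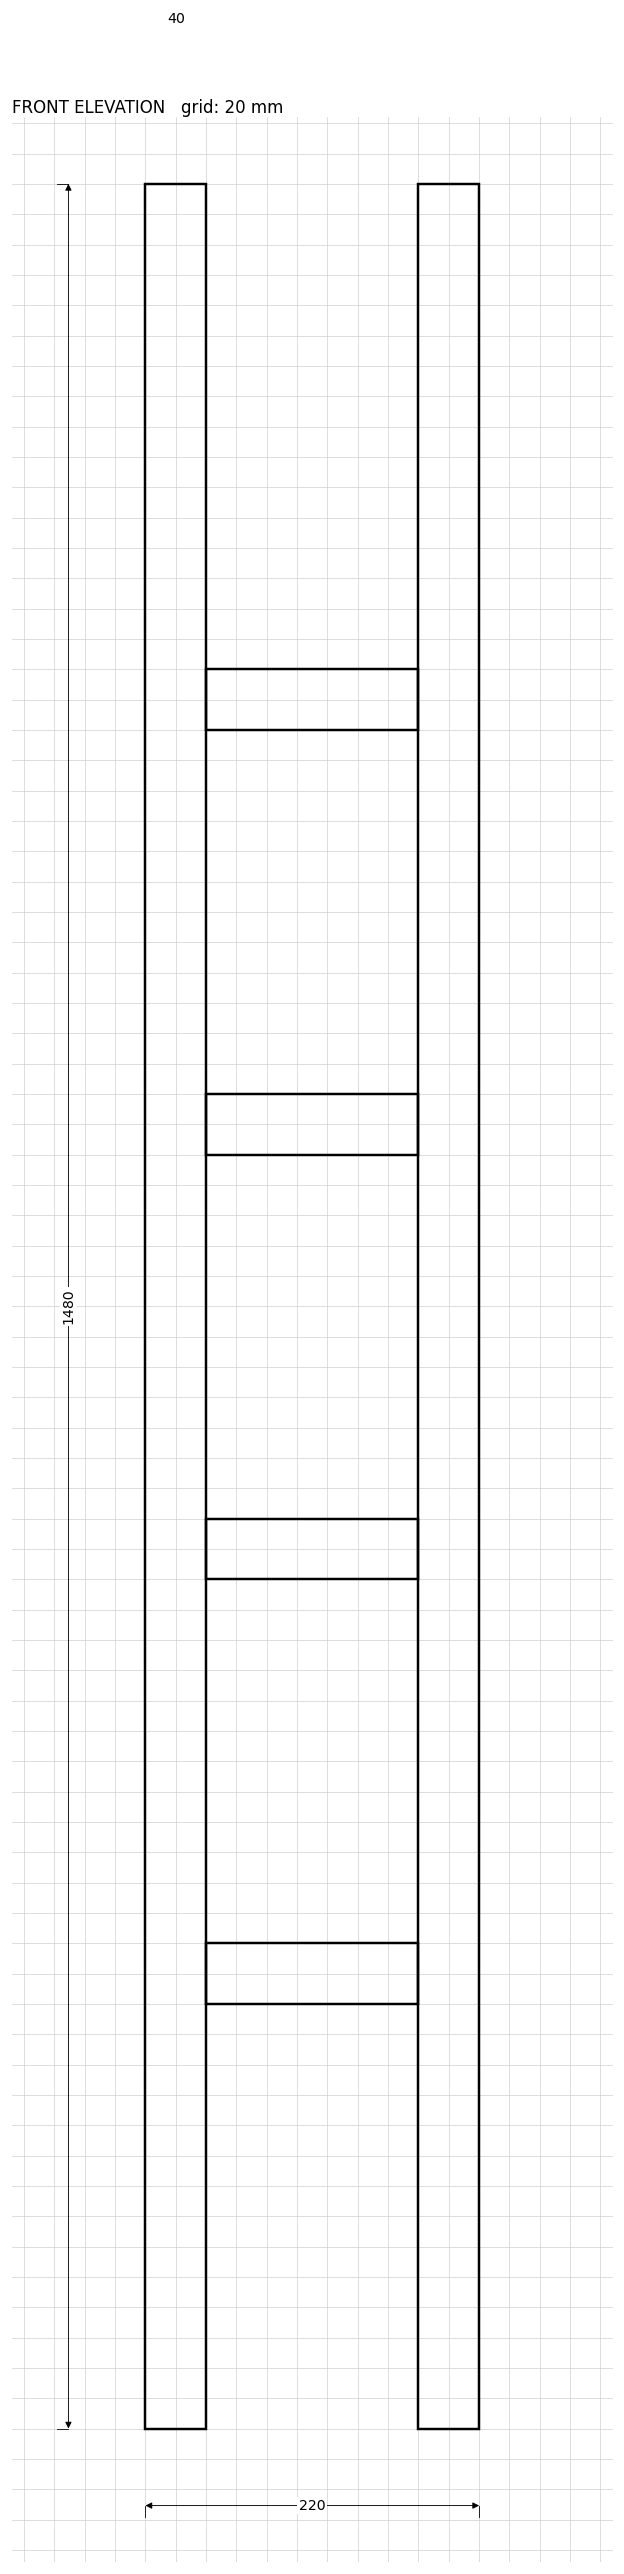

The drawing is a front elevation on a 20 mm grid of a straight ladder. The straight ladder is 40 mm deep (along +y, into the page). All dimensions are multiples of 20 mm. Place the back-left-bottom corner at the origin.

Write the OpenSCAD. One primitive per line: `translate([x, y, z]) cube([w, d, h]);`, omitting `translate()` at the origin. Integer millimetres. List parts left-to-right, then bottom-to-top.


cube([40, 40, 1480]);
translate([40, 0, 280]) cube([140, 40, 40]);
translate([40, 0, 560]) cube([140, 40, 40]);
translate([40, 0, 840]) cube([140, 40, 40]);
translate([40, 0, 1120]) cube([140, 40, 40]);
translate([180, 0, 0]) cube([40, 40, 1480]);
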